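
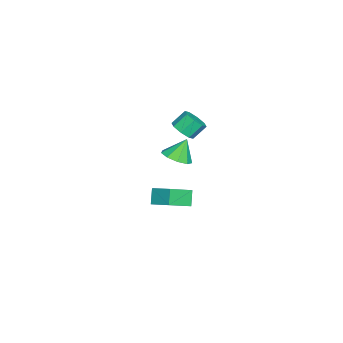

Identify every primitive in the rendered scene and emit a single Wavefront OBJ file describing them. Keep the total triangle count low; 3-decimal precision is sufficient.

v -3.501 0.571 -1.576
v -2.923 1.045 -1.644
v -3.342 1.663 -0.892
v -3.919 1.189 -0.824
v -3.358 1.177 -1.995
v -3.777 1.795 -1.242
v -3.877 0.954 -2.1
v -4.295 1.572 -1.347
v -4.175 0.507 -1.898
v -4.593 1.125 -1.146
v -4.078 0.097 -1.508
v -4.497 0.715 -0.756
v -3.643 -0.035 -1.158
v -4.062 0.583 -0.405
v -3.125 0.188 -1.053
v -3.543 0.806 -0.3
v -2.827 0.635 -1.254
v -3.245 1.253 -0.502
v -3.383 0.283 -3.604
v -2.551 0.525 -3.361
v -3.857 0.737 -2.436
v -2.828 0.99 -3.654
v -3.365 1.124 -3.924
v -3.91 0.865 -4.044
v -4.209 0.333 -3.959
v -4.121 -0.222 -3.707
v -3.688 -0.541 -3.408
v -3.112 -0.474 -3.2
v -2.663 -0.053 -3.181
v 1.745 1.363 -2.349
v 2.764 0.474 -1.676
v 2.305 2.393 -1.836
v 3.324 1.505 -1.163
v 2.316 1.435 -3.117
v 3.335 0.547 -2.444
v 2.876 2.466 -2.604
v 3.895 1.577 -1.931
f 2 1 5
f 2 5 3
f 3 5 6
f 3 6 4
f 5 1 7
f 5 7 6
f 6 7 8
f 6 8 4
f 7 1 9
f 7 9 8
f 8 9 10
f 8 10 4
f 9 1 11
f 9 11 10
f 10 11 12
f 10 12 4
f 11 1 13
f 11 13 12
f 12 13 14
f 12 14 4
f 13 1 15
f 13 15 14
f 14 15 16
f 14 16 4
f 15 1 17
f 15 17 16
f 16 17 18
f 16 18 4
f 17 1 2
f 17 2 18
f 18 2 3
f 18 3 4
f 20 19 22
f 20 22 21
f 22 19 23
f 22 23 21
f 23 19 24
f 23 24 21
f 24 19 25
f 24 25 21
f 25 19 26
f 25 26 21
f 26 19 27
f 26 27 21
f 27 19 28
f 27 28 21
f 28 19 29
f 28 29 21
f 29 19 20
f 29 20 21
f 31 33 30
f 34 31 30
f 30 33 32
f 32 34 30
f 31 37 33
f 35 31 34
f 35 37 31
f 33 37 32
f 36 34 32
f 32 37 36
f 36 35 34
f 37 35 36



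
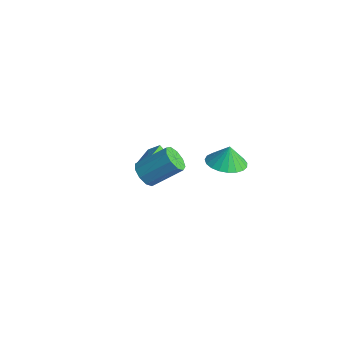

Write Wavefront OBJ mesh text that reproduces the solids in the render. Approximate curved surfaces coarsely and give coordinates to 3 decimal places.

v -1.19 -0.352 -1.238
v -0.516 -0.797 -1.297
v 0.424 0.467 -0.081
v -0.25 0.912 -0.022
v -0.523 -0.41 -1.694
v 0.417 0.854 -0.477
v -0.842 0.004 -1.877
v 0.098 1.268 -0.661
v -1.324 0.252 -1.762
v -0.384 1.515 -0.545
v -1.744 0.217 -1.401
v -0.804 1.48 -0.185
v -1.904 -0.084 -0.964
v -0.964 1.179 0.252
v -1.73 -0.511 -0.656
v -0.79 0.753 0.561
v -1.304 -0.863 -0.62
v -0.364 0.401 0.597
v -0.824 -0.975 -0.873
v 0.116 0.288 0.343
v 2.542 1.829 1.093
v 3.58 1.58 1.171
v 2.518 2.071 2.187
v 3.596 2.014 1.076
v 3.43 2.416 0.983
v 3.11 2.717 0.91
v 2.693 2.864 0.868
v 2.249 2.833 0.865
v 1.856 2.628 0.902
v 1.581 2.284 0.972
v 1.473 1.862 1.062
v 1.55 1.435 1.158
v 1.798 1.075 1.243
v 2.175 0.846 1.302
v 2.615 0.787 1.325
v 3.043 0.908 1.308
v 3.384 1.189 1.253
v -4.172 1.44 -3.654
v -3.592 1.789 -3.077
v -4.944 2.927 -3.779
v -4.363 3.276 -3.202
v -3.437 1.744 -4.578
v -2.856 2.093 -4.001
v -4.208 3.231 -4.703
v -3.628 3.58 -4.126
f 2 1 5
f 2 5 3
f 3 5 6
f 3 6 4
f 5 1 7
f 5 7 6
f 6 7 8
f 6 8 4
f 7 1 9
f 7 9 8
f 8 9 10
f 8 10 4
f 9 1 11
f 9 11 10
f 10 11 12
f 10 12 4
f 11 1 13
f 11 13 12
f 12 13 14
f 12 14 4
f 13 1 15
f 13 15 14
f 14 15 16
f 14 16 4
f 15 1 17
f 15 17 16
f 16 17 18
f 16 18 4
f 17 1 19
f 17 19 18
f 18 19 20
f 18 20 4
f 19 1 2
f 19 2 20
f 20 2 3
f 20 3 4
f 22 21 24
f 22 24 23
f 24 21 25
f 24 25 23
f 25 21 26
f 25 26 23
f 26 21 27
f 26 27 23
f 27 21 28
f 27 28 23
f 28 21 29
f 28 29 23
f 29 21 30
f 29 30 23
f 30 21 31
f 30 31 23
f 31 21 32
f 31 32 23
f 32 21 33
f 32 33 23
f 33 21 34
f 33 34 23
f 34 21 35
f 34 35 23
f 35 21 36
f 35 36 23
f 36 21 37
f 36 37 23
f 37 21 22
f 37 22 23
f 39 41 38
f 42 39 38
f 38 41 40
f 40 42 38
f 39 45 41
f 43 39 42
f 43 45 39
f 41 45 40
f 44 42 40
f 40 45 44
f 44 43 42
f 45 43 44



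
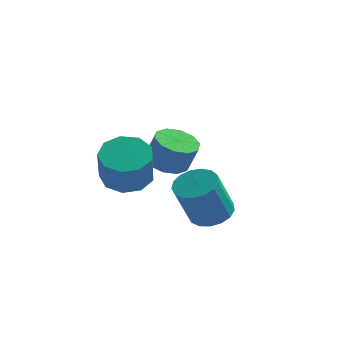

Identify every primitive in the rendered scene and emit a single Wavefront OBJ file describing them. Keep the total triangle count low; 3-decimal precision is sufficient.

v -2.15 -0.359 -1.665
v -1.11 -0.386 -1.801
v -0.929 -1.128 -0.271
v -1.97 -1.101 -0.135
v -1.3 0.228 -1.48
v -1.119 -0.514 0.049
v -1.888 0.568 -1.246
v -1.707 -0.175 0.284
v -2.599 0.474 -1.208
v -2.418 -0.269 0.322
v -3.1 -0.01 -1.383
v -2.919 -0.752 0.146
v -3.157 -0.657 -1.691
v -2.976 -1.399 -0.161
v -2.743 -1.164 -1.986
v -2.562 -1.907 -0.456
v -2.052 -1.294 -2.131
v -1.871 -2.037 -0.601
v -1.407 -0.987 -2.058
v -1.226 -1.73 -0.528
v -1.648 3.451 -2.836
v -1.026 2.774 -3.112
v -0.55 2.692 -1.841
v -1.172 3.369 -1.564
v -0.763 3.301 -3.177
v -0.287 3.22 -1.905
v -0.838 3.886 -3.111
v -0.362 3.805 -1.84
v -1.222 4.305 -2.94
v -0.746 4.223 -1.669
v -1.769 4.397 -2.729
v -1.293 4.316 -1.458
v -2.27 4.128 -2.559
v -1.794 4.046 -1.288
v -2.533 3.6 -2.495
v -2.057 3.519 -1.223
v -2.458 3.015 -2.56
v -1.982 2.934 -1.289
v -2.074 2.597 -2.731
v -1.598 2.515 -1.46
v -1.527 2.504 -2.942
v -1.051 2.423 -1.671
v 0.97 0.337 -3.613
v 1.421 1.053 -3.228
v 0.961 0.339 -1.362
v 0.51 -0.377 -1.747
v 1.004 1.202 -3.273
v 0.544 0.488 -1.408
v 0.579 1.153 -3.397
v 0.12 0.439 -1.531
v 0.243 0.917 -3.57
v -0.216 0.202 -1.704
v 0.075 0.547 -3.753
v -0.385 -0.167 -1.887
v 0.111 0.13 -3.903
v -0.348 -0.584 -2.038
v 0.344 -0.24 -3.988
v -0.116 -0.954 -2.122
v 0.72 -0.477 -3.986
v 0.261 -1.192 -2.12
v 1.153 -0.529 -3.899
v 0.694 -1.243 -2.033
v 1.545 -0.381 -3.746
v 1.086 -1.096 -1.88
v 1.804 -0.07 -3.563
v 1.345 -0.784 -1.697
v 1.873 0.335 -3.391
v 1.414 -0.379 -1.525
v 1.734 0.741 -3.27
v 1.275 0.026 -1.404
f 2 1 5
f 2 5 3
f 3 5 6
f 3 6 4
f 5 1 7
f 5 7 6
f 6 7 8
f 6 8 4
f 7 1 9
f 7 9 8
f 8 9 10
f 8 10 4
f 9 1 11
f 9 11 10
f 10 11 12
f 10 12 4
f 11 1 13
f 11 13 12
f 12 13 14
f 12 14 4
f 13 1 15
f 13 15 14
f 14 15 16
f 14 16 4
f 15 1 17
f 15 17 16
f 16 17 18
f 16 18 4
f 17 1 19
f 17 19 18
f 18 19 20
f 18 20 4
f 19 1 2
f 19 2 20
f 20 2 3
f 20 3 4
f 22 21 25
f 22 25 23
f 23 25 26
f 23 26 24
f 25 21 27
f 25 27 26
f 26 27 28
f 26 28 24
f 27 21 29
f 27 29 28
f 28 29 30
f 28 30 24
f 29 21 31
f 29 31 30
f 30 31 32
f 30 32 24
f 31 21 33
f 31 33 32
f 32 33 34
f 32 34 24
f 33 21 35
f 33 35 34
f 34 35 36
f 34 36 24
f 35 21 37
f 35 37 36
f 36 37 38
f 36 38 24
f 37 21 39
f 37 39 38
f 38 39 40
f 38 40 24
f 39 21 41
f 39 41 40
f 40 41 42
f 40 42 24
f 41 21 22
f 41 22 42
f 42 22 23
f 42 23 24
f 44 43 47
f 44 47 45
f 45 47 48
f 45 48 46
f 47 43 49
f 47 49 48
f 48 49 50
f 48 50 46
f 49 43 51
f 49 51 50
f 50 51 52
f 50 52 46
f 51 43 53
f 51 53 52
f 52 53 54
f 52 54 46
f 53 43 55
f 53 55 54
f 54 55 56
f 54 56 46
f 55 43 57
f 55 57 56
f 56 57 58
f 56 58 46
f 57 43 59
f 57 59 58
f 58 59 60
f 58 60 46
f 59 43 61
f 59 61 60
f 60 61 62
f 60 62 46
f 61 43 63
f 61 63 62
f 62 63 64
f 62 64 46
f 63 43 65
f 63 65 64
f 64 65 66
f 64 66 46
f 65 43 67
f 65 67 66
f 66 67 68
f 66 68 46
f 67 43 69
f 67 69 68
f 68 69 70
f 68 70 46
f 69 43 44
f 69 44 70
f 70 44 45
f 70 45 46



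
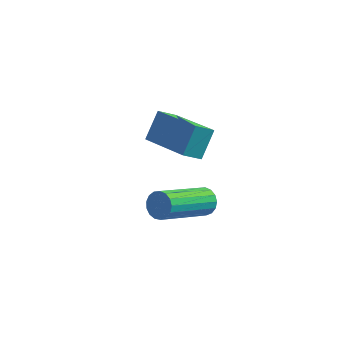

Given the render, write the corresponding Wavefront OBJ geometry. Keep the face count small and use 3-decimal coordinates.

v -0.539 -1.628 1.425
v -0.179 -1.59 1.826
v -0.96 -3.334 2.695
v -1.321 -3.372 2.295
v -0.382 -1.456 1.912
v -1.164 -3.2 2.782
v -0.621 -1.361 1.887
v -1.403 -3.105 2.757
v -0.841 -1.327 1.757
v -1.623 -3.071 2.626
v -0.993 -1.362 1.55
v -1.774 -3.107 2.42
v -1.04 -1.458 1.315
v -1.822 -3.203 2.184
v -0.972 -1.593 1.105
v -1.754 -3.338 1.974
v -0.806 -1.736 0.968
v -1.588 -3.48 1.838
v -0.578 -1.854 0.936
v -1.36 -3.598 1.806
v -0.341 -1.92 1.017
v -1.123 -3.665 1.886
v -0.15 -1.919 1.19
v -0.932 -3.664 2.06
v -0.048 -1.852 1.418
v -0.83 -3.596 2.287
v -0.058 -1.733 1.647
v -0.84 -3.477 2.517
v -3.132 0.998 1.581
v -3.56 0.472 2.024
v -2.998 1.714 2.561
v -3.426 1.187 3.003
v -1.314 -0.047 2.097
v -1.742 -0.574 2.539
v -1.18 0.668 3.076
v -1.608 0.142 3.519
f 2 1 5
f 2 5 3
f 3 5 6
f 3 6 4
f 5 1 7
f 5 7 6
f 6 7 8
f 6 8 4
f 7 1 9
f 7 9 8
f 8 9 10
f 8 10 4
f 9 1 11
f 9 11 10
f 10 11 12
f 10 12 4
f 11 1 13
f 11 13 12
f 12 13 14
f 12 14 4
f 13 1 15
f 13 15 14
f 14 15 16
f 14 16 4
f 15 1 17
f 15 17 16
f 16 17 18
f 16 18 4
f 17 1 19
f 17 19 18
f 18 19 20
f 18 20 4
f 19 1 21
f 19 21 20
f 20 21 22
f 20 22 4
f 21 1 23
f 21 23 22
f 22 23 24
f 22 24 4
f 23 1 25
f 23 25 24
f 24 25 26
f 24 26 4
f 25 1 27
f 25 27 26
f 26 27 28
f 26 28 4
f 27 1 2
f 27 2 28
f 28 2 3
f 28 3 4
f 30 32 29
f 33 30 29
f 29 32 31
f 31 33 29
f 30 36 32
f 34 30 33
f 34 36 30
f 32 36 31
f 35 33 31
f 31 36 35
f 35 34 33
f 36 34 35



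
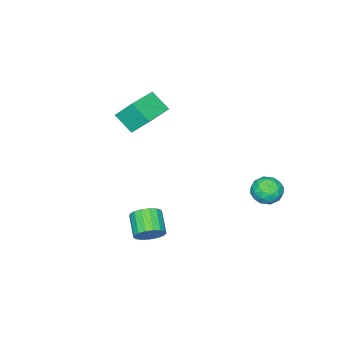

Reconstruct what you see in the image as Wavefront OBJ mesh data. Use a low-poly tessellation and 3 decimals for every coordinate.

v 4.314 0.799 -1.418
v 4.91 0.149 -1.594
v 4.082 -0.83 -0.777
v 3.486 -0.179 -0.602
v 5.057 0.328 -1.23
v 4.229 -0.651 -0.414
v 5.033 0.615 -0.91
v 4.206 -0.364 -0.093
v 4.845 0.944 -0.706
v 4.017 -0.034 0.11
v 4.535 1.241 -0.666
v 3.707 0.262 0.151
v 4.174 1.436 -0.797
v 3.346 0.457 0.019
v 3.846 1.485 -1.071
v 3.018 0.506 -0.255
v 3.624 1.377 -1.425
v 2.796 0.399 -0.608
v 3.561 1.137 -1.777
v 2.733 0.159 -0.96
v 3.67 0.82 -2.047
v 2.842 -0.159 -1.23
v 3.927 0.498 -2.173
v 3.099 -0.481 -1.356
v 4.272 0.244 -2.126
v 3.444 -0.734 -1.309
v 4.627 0.118 -1.917
v 3.799 -0.86 -1.1
v -1.413 -3.788 2.739
v -1.359 -4.95 3.717
v -1.689 -2.761 3.975
v -1.635 -3.923 4.953
v 0.695 -3.497 2.967
v 0.749 -4.659 3.945
v 0.419 -2.47 4.203
v 0.473 -3.632 5.181
v -2.639 4.237 -0.734
v -2.095 3.611 -1.309
v -3.585 2.989 -0.271
v -3.041 2.363 -0.846
v -2.633 2.77 -0.017
v -2.049 3.541 -0.303
v -3.631 3.059 -1.277
v -3.047 3.83 -1.563
v -2.708 2.883 -1.645
v -2.091 2.704 -0.866
v -3.589 3.896 -0.714
v -2.972 3.717 0.065
v -2.284 4.034 -1.062
v -3.396 2.566 -0.518
v -3.157 2.805 -0.031
v -2.837 2.437 -0.369
v -2.257 3.992 -0.471
v -1.937 3.624 -0.809
v -2.253 3.13 -0.049
v -3.743 2.976 -0.771
v -3.423 2.608 -1.109
v -2.843 4.163 -1.211
v -2.523 3.795 -1.549
v -3.427 3.47 -1.531
v -2.324 3.238 -1.597
v -2.88 2.504 -1.325
v -3.228 2.913 -1.579
v -2.884 3.367 -1.747
v -1.962 3.133 -1.14
v -2.518 2.399 -0.867
v -2.278 2.638 -0.38
v -1.935 3.091 -0.548
v -2.322 2.705 -1.337
v -3.162 4.201 -0.713
v -3.718 3.467 -0.44
v -3.745 3.509 -1.032
v -3.402 3.962 -1.2
v -2.8 4.096 -0.255
v -3.356 3.362 0.017
v -2.796 3.233 0.167
v -2.452 3.687 -0.001
v -3.358 3.895 -0.243
f 2 1 5
f 2 5 3
f 3 5 6
f 3 6 4
f 5 1 7
f 5 7 6
f 6 7 8
f 6 8 4
f 7 1 9
f 7 9 8
f 8 9 10
f 8 10 4
f 9 1 11
f 9 11 10
f 10 11 12
f 10 12 4
f 11 1 13
f 11 13 12
f 12 13 14
f 12 14 4
f 13 1 15
f 13 15 14
f 14 15 16
f 14 16 4
f 15 1 17
f 15 17 16
f 16 17 18
f 16 18 4
f 17 1 19
f 17 19 18
f 18 19 20
f 18 20 4
f 19 1 21
f 19 21 20
f 20 21 22
f 20 22 4
f 21 1 23
f 21 23 22
f 22 23 24
f 22 24 4
f 23 1 25
f 23 25 24
f 24 25 26
f 24 26 4
f 25 1 27
f 25 27 26
f 26 27 28
f 26 28 4
f 27 1 2
f 27 2 28
f 28 2 3
f 28 3 4
f 30 32 29
f 33 30 29
f 29 32 31
f 31 33 29
f 30 36 32
f 34 30 33
f 34 36 30
f 32 36 31
f 35 33 31
f 31 36 35
f 35 34 33
f 36 34 35
f 37 74 53
f 74 48 77
f 53 77 42
f 74 77 53
f 37 53 49
f 53 42 54
f 49 54 38
f 53 54 49
f 37 49 58
f 49 38 59
f 58 59 44
f 49 59 58
f 37 58 70
f 58 44 73
f 70 73 47
f 58 73 70
f 37 70 74
f 70 47 78
f 74 78 48
f 70 78 74
f 38 54 65
f 54 42 68
f 65 68 46
f 54 68 65
f 42 77 55
f 77 48 76
f 55 76 41
f 77 76 55
f 48 78 75
f 78 47 71
f 75 71 39
f 78 71 75
f 47 73 72
f 73 44 60
f 72 60 43
f 73 60 72
f 44 59 64
f 59 38 61
f 64 61 45
f 59 61 64
f 40 66 52
f 66 46 67
f 52 67 41
f 66 67 52
f 40 52 50
f 52 41 51
f 50 51 39
f 52 51 50
f 40 50 57
f 50 39 56
f 57 56 43
f 50 56 57
f 40 57 62
f 57 43 63
f 62 63 45
f 57 63 62
f 40 62 66
f 62 45 69
f 66 69 46
f 62 69 66
f 41 67 55
f 67 46 68
f 55 68 42
f 67 68 55
f 39 51 75
f 51 41 76
f 75 76 48
f 51 76 75
f 43 56 72
f 56 39 71
f 72 71 47
f 56 71 72
f 45 63 64
f 63 43 60
f 64 60 44
f 63 60 64
f 46 69 65
f 69 45 61
f 65 61 38
f 69 61 65



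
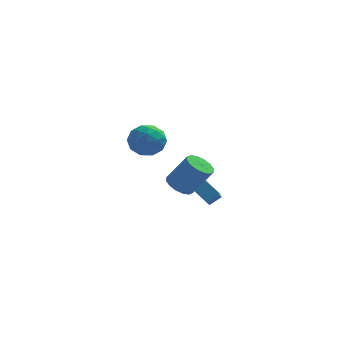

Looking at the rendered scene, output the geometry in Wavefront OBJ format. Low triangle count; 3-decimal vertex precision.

v -2.813 -1.013 2.618
v -2.264 -1.271 3.425
v -3.276 -2.569 2.435
v -2.727 -2.827 3.242
v -3.558 -2.266 3.355
v -3.272 -1.304 3.469
v -2.268 -2.536 2.391
v -1.982 -1.574 2.505
v -1.927 -2.213 3.285
v -2.725 -2.046 3.881
v -2.815 -1.794 1.979
v -3.613 -1.627 2.575
v -2.498 -1.006 3.038
v -3.042 -2.834 2.822
v -3.531 -2.504 2.889
v -3.208 -2.656 3.363
v -3.09 -1.025 3.064
v -2.768 -1.177 3.538
v -3.528 -1.761 3.497
v -2.772 -2.663 2.322
v -2.45 -2.815 2.796
v -2.332 -1.184 2.497
v -2.009 -1.336 2.971
v -2.012 -2.079 2.363
v -1.977 -1.711 3.429
v -2.249 -2.625 3.322
v -1.979 -2.454 2.822
v -1.811 -1.889 2.888
v -2.446 -1.613 3.78
v -2.718 -2.527 3.672
v -3.207 -2.197 3.739
v -3.038 -1.632 3.806
v -2.248 -2.166 3.697
v -2.822 -1.313 2.188
v -3.094 -2.227 2.08
v -2.502 -2.208 2.054
v -2.333 -1.643 2.121
v -3.291 -1.215 2.538
v -3.563 -2.129 2.431
v -3.729 -1.951 2.972
v -3.561 -1.386 3.038
v -3.292 -1.674 2.163
v -1.203 -1.402 -0.456
v -0.745 -1.96 -0.803
v 0.26 -2.075 0.71
v -0.197 -1.518 1.056
v -0.564 -1.599 -0.896
v 0.442 -1.714 0.617
v -0.554 -1.186 -0.871
v 0.452 -1.301 0.642
v -0.718 -0.831 -0.735
v 0.288 -0.946 0.778
v -1.012 -0.629 -0.525
v -0.006 -0.744 0.988
v -1.357 -0.634 -0.296
v -0.351 -0.749 1.217
v -1.66 -0.845 -0.11
v -0.655 -0.96 1.403
v -1.842 -1.206 -0.017
v -0.836 -1.321 1.496
v -1.852 -1.619 -0.042
v -0.846 -1.734 1.471
v -1.688 -1.974 -0.178
v -0.682 -2.089 1.335
v -1.394 -2.176 -0.388
v -0.388 -2.291 1.125
v -1.049 -2.171 -0.617
v -0.043 -2.286 0.896
v -0.561 3.075 -3.065
v 0.064 3.367 -2.64
v -0.456 3.891 -3.781
v 0.169 4.183 -3.355
v 0.251 2.357 -3.765
v 0.876 2.649 -3.339
v 0.356 3.173 -4.48
v 0.981 3.465 -4.055
f 1 38 17
f 38 12 41
f 17 41 6
f 38 41 17
f 1 17 13
f 17 6 18
f 13 18 2
f 17 18 13
f 1 13 22
f 13 2 23
f 22 23 8
f 13 23 22
f 1 22 34
f 22 8 37
f 34 37 11
f 22 37 34
f 1 34 38
f 34 11 42
f 38 42 12
f 34 42 38
f 2 18 29
f 18 6 32
f 29 32 10
f 18 32 29
f 6 41 19
f 41 12 40
f 19 40 5
f 41 40 19
f 12 42 39
f 42 11 35
f 39 35 3
f 42 35 39
f 11 37 36
f 37 8 24
f 36 24 7
f 37 24 36
f 8 23 28
f 23 2 25
f 28 25 9
f 23 25 28
f 4 30 16
f 30 10 31
f 16 31 5
f 30 31 16
f 4 16 14
f 16 5 15
f 14 15 3
f 16 15 14
f 4 14 21
f 14 3 20
f 21 20 7
f 14 20 21
f 4 21 26
f 21 7 27
f 26 27 9
f 21 27 26
f 4 26 30
f 26 9 33
f 30 33 10
f 26 33 30
f 5 31 19
f 31 10 32
f 19 32 6
f 31 32 19
f 3 15 39
f 15 5 40
f 39 40 12
f 15 40 39
f 7 20 36
f 20 3 35
f 36 35 11
f 20 35 36
f 9 27 28
f 27 7 24
f 28 24 8
f 27 24 28
f 10 33 29
f 33 9 25
f 29 25 2
f 33 25 29
f 44 43 47
f 44 47 45
f 45 47 48
f 45 48 46
f 47 43 49
f 47 49 48
f 48 49 50
f 48 50 46
f 49 43 51
f 49 51 50
f 50 51 52
f 50 52 46
f 51 43 53
f 51 53 52
f 52 53 54
f 52 54 46
f 53 43 55
f 53 55 54
f 54 55 56
f 54 56 46
f 55 43 57
f 55 57 56
f 56 57 58
f 56 58 46
f 57 43 59
f 57 59 58
f 58 59 60
f 58 60 46
f 59 43 61
f 59 61 60
f 60 61 62
f 60 62 46
f 61 43 63
f 61 63 62
f 62 63 64
f 62 64 46
f 63 43 65
f 63 65 64
f 64 65 66
f 64 66 46
f 65 43 67
f 65 67 66
f 66 67 68
f 66 68 46
f 67 43 44
f 67 44 68
f 68 44 45
f 68 45 46
f 70 72 69
f 73 70 69
f 69 72 71
f 71 73 69
f 70 76 72
f 74 70 73
f 74 76 70
f 72 76 71
f 75 73 71
f 71 76 75
f 75 74 73
f 76 74 75



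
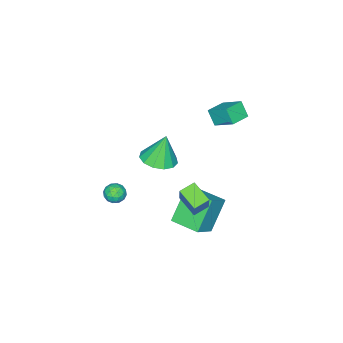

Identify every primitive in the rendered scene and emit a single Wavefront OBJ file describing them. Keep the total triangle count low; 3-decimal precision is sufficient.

v 2.623 2.682 1.409
v 3.538 3.375 3.083
v 2.866 3.772 0.825
v 3.781 4.465 2.499
v 3.399 2.355 1.121
v 4.314 3.048 2.795
v 3.642 3.445 0.537
v 4.557 4.138 2.211
v 2.235 1.835 -1.92
v 1.011 1.814 -0.276
v 2.207 3.485 -1.92
v 0.982 3.464 -0.276
v 3.438 1.856 -1.024
v 2.213 1.835 0.62
v 3.409 3.506 -1.024
v 2.185 3.485 0.62
v -2.073 -3.177 -2.796
v -1.335 -3.937 -2.537
v -2.467 -2.943 -0.984
v -1.036 -3.4 -2.542
v -1.067 -2.793 -2.627
v -1.417 -2.307 -2.766
v -1.975 -2.098 -2.915
v -2.564 -2.232 -3.026
v -2.997 -2.666 -3.064
v -3.137 -3.262 -3.017
v -2.939 -3.831 -2.9
v -2.465 -4.193 -2.75
v -1.868 -4.233 -2.615
v 0.849 -3.352 -3.538
v 1.096 -2.971 -3.042
v 1.804 -3.869 -3.618
v 2.051 -3.488 -3.122
v 1.577 -3.947 -2.989
v 0.987 -3.627 -2.94
v 1.913 -3.213 -3.72
v 1.323 -2.893 -3.671
v 1.754 -2.885 -3.154
v 1.546 -3.339 -2.703
v 1.354 -3.501 -3.957
v 1.146 -3.955 -3.506
v 0.889 -3.116 -3.283
v 2.011 -3.724 -3.377
v 1.732 -3.993 -3.299
v 1.878 -3.77 -3.007
v 0.824 -3.502 -3.223
v 0.97 -3.278 -2.931
v 1.252 -3.851 -2.901
v 1.93 -3.562 -3.729
v 2.076 -3.338 -3.437
v 1.022 -3.07 -3.653
v 1.168 -2.847 -3.361
v 1.648 -2.989 -3.759
v 1.421 -2.842 -3.057
v 1.982 -3.146 -3.104
v 1.901 -2.984 -3.456
v 1.554 -2.796 -3.427
v 1.299 -3.108 -2.792
v 1.86 -3.412 -2.839
v 1.581 -3.682 -2.761
v 1.234 -3.494 -2.732
v 1.686 -3.058 -2.858
v 1.04 -3.428 -3.821
v 1.601 -3.732 -3.868
v 1.666 -3.346 -3.928
v 1.319 -3.158 -3.899
v 0.918 -3.694 -3.556
v 1.479 -3.998 -3.603
v 1.346 -4.044 -3.233
v 0.999 -3.856 -3.204
v 1.214 -3.782 -3.802
v -2.3 1.339 3.002
v -2.438 0.791 3.851
v -2.241 2.535 3.782
v -2.378 1.988 4.632
v -1.142 1.212 3.108
v -1.279 0.665 3.958
v -1.082 2.409 3.889
v -1.22 1.861 4.738
f 2 4 1
f 5 2 1
f 1 4 3
f 3 5 1
f 2 8 4
f 6 2 5
f 6 8 2
f 4 8 3
f 7 5 3
f 3 8 7
f 7 6 5
f 8 6 7
f 10 12 9
f 13 10 9
f 9 12 11
f 11 13 9
f 10 16 12
f 14 10 13
f 14 16 10
f 12 16 11
f 15 13 11
f 11 16 15
f 15 14 13
f 16 14 15
f 18 17 20
f 18 20 19
f 20 17 21
f 20 21 19
f 21 17 22
f 21 22 19
f 22 17 23
f 22 23 19
f 23 17 24
f 23 24 19
f 24 17 25
f 24 25 19
f 25 17 26
f 25 26 19
f 26 17 27
f 26 27 19
f 27 17 28
f 27 28 19
f 28 17 29
f 28 29 19
f 29 17 18
f 29 18 19
f 30 67 46
f 67 41 70
f 46 70 35
f 67 70 46
f 30 46 42
f 46 35 47
f 42 47 31
f 46 47 42
f 30 42 51
f 42 31 52
f 51 52 37
f 42 52 51
f 30 51 63
f 51 37 66
f 63 66 40
f 51 66 63
f 30 63 67
f 63 40 71
f 67 71 41
f 63 71 67
f 31 47 58
f 47 35 61
f 58 61 39
f 47 61 58
f 35 70 48
f 70 41 69
f 48 69 34
f 70 69 48
f 41 71 68
f 71 40 64
f 68 64 32
f 71 64 68
f 40 66 65
f 66 37 53
f 65 53 36
f 66 53 65
f 37 52 57
f 52 31 54
f 57 54 38
f 52 54 57
f 33 59 45
f 59 39 60
f 45 60 34
f 59 60 45
f 33 45 43
f 45 34 44
f 43 44 32
f 45 44 43
f 33 43 50
f 43 32 49
f 50 49 36
f 43 49 50
f 33 50 55
f 50 36 56
f 55 56 38
f 50 56 55
f 33 55 59
f 55 38 62
f 59 62 39
f 55 62 59
f 34 60 48
f 60 39 61
f 48 61 35
f 60 61 48
f 32 44 68
f 44 34 69
f 68 69 41
f 44 69 68
f 36 49 65
f 49 32 64
f 65 64 40
f 49 64 65
f 38 56 57
f 56 36 53
f 57 53 37
f 56 53 57
f 39 62 58
f 62 38 54
f 58 54 31
f 62 54 58
f 73 75 72
f 76 73 72
f 72 75 74
f 74 76 72
f 73 79 75
f 77 73 76
f 77 79 73
f 75 79 74
f 78 76 74
f 74 79 78
f 78 77 76
f 79 77 78



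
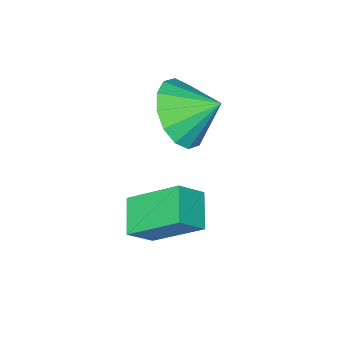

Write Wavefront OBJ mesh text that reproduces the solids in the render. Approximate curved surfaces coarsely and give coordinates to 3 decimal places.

v -1.36 1.438 1.769
v -0.909 1.106 2.573
v -1.92 2.182 2.391
v -0.61 1.477 2.399
v -0.512 1.837 2.056
v -0.641 2.091 1.636
v -0.963 2.17 1.252
v -1.391 2.053 1.006
v -1.811 1.771 0.965
v -2.11 1.4 1.139
v -2.208 1.039 1.482
v -2.078 0.785 1.902
v -1.756 0.706 2.286
v -1.328 0.824 2.532
v 0.415 2.587 0.406
v -0.215 3.637 1.373
v 0.957 3.275 0.012
v 0.327 4.325 0.979
v 1.013 2.435 0.961
v 0.383 3.485 1.928
v 1.555 3.123 0.567
v 0.925 4.173 1.534
f 2 1 4
f 2 4 3
f 4 1 5
f 4 5 3
f 5 1 6
f 5 6 3
f 6 1 7
f 6 7 3
f 7 1 8
f 7 8 3
f 8 1 9
f 8 9 3
f 9 1 10
f 9 10 3
f 10 1 11
f 10 11 3
f 11 1 12
f 11 12 3
f 12 1 13
f 12 13 3
f 13 1 14
f 13 14 3
f 14 1 2
f 14 2 3
f 16 18 15
f 19 16 15
f 15 18 17
f 17 19 15
f 16 22 18
f 20 16 19
f 20 22 16
f 18 22 17
f 21 19 17
f 17 22 21
f 21 20 19
f 22 20 21



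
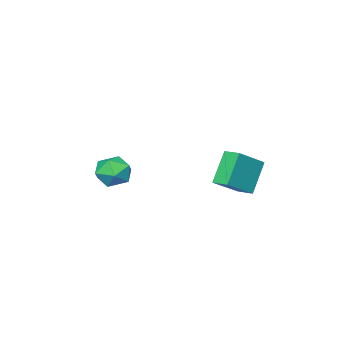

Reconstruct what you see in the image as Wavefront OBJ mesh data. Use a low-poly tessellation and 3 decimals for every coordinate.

v -1.021 -3.319 -1.163
v -0.374 -2.75 -0.49
v 0.354 -4.33 -1.63
v 1.001 -3.761 -0.957
v 0.225 -4.414 -0.547
v -0.625 -3.789 -0.259
v 0.605 -3.291 -1.861
v -0.245 -2.666 -1.573
v 0.63 -2.732 -0.922
v 0.396 -3.426 -0.109
v -0.416 -3.654 -2.011
v -0.65 -4.348 -1.198
v -3.446 2.582 0.583
v -1.772 2.508 1.674
v -3.494 3.531 0.722
v -1.82 3.456 1.813
v -2.34 2.884 -1.093
v -0.666 2.809 -0.002
v -2.388 3.832 -0.954
v -0.714 3.758 0.137
f 1 12 6
f 1 6 2
f 1 2 8
f 1 8 11
f 1 11 12
f 2 6 10
f 6 12 5
f 12 11 3
f 11 8 7
f 8 2 9
f 4 10 5
f 4 5 3
f 4 3 7
f 4 7 9
f 4 9 10
f 5 10 6
f 3 5 12
f 7 3 11
f 9 7 8
f 10 9 2
f 14 16 13
f 17 14 13
f 13 16 15
f 15 17 13
f 14 20 16
f 18 14 17
f 18 20 14
f 16 20 15
f 19 17 15
f 15 20 19
f 19 18 17
f 20 18 19



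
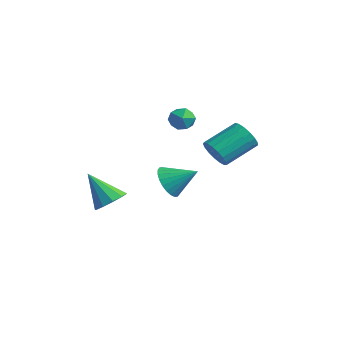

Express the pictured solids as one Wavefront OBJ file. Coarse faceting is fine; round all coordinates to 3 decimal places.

v 2.951 -2.254 0.06
v 3.273 -1.829 -0.809
v 4.069 -1.306 0.94
v 2.981 -1.58 -0.705
v 2.683 -1.434 -0.484
v 2.427 -1.413 -0.181
v 2.25 -1.52 0.16
v 2.18 -1.739 0.485
v 2.227 -2.036 0.745
v 2.385 -2.366 0.901
v 2.628 -2.68 0.929
v 2.921 -2.928 0.825
v 3.218 -3.074 0.605
v 3.475 -3.096 0.301
v 3.652 -2.989 -0.039
v 3.722 -2.77 -0.364
v 3.675 -2.473 -0.624
v 3.517 -2.142 -0.781
v 1.442 2.119 0.066
v 1.78 2.479 -0.745
v 2.096 4.361 0.222
v 1.758 4.001 1.034
v 1.334 2.564 -0.766
v 1.65 4.447 0.202
v 0.912 2.548 -0.596
v 1.229 4.43 0.372
v 0.612 2.433 -0.274
v 0.929 4.315 0.693
v 0.502 2.246 0.126
v 0.819 4.129 1.093
v 0.607 2.03 0.512
v 0.924 3.913 1.479
v 0.904 1.834 0.796
v 1.22 3.717 1.763
v 1.323 1.704 0.913
v 1.64 3.586 1.88
v 1.77 1.668 0.836
v 2.086 3.551 1.803
v 2.142 1.736 0.582
v 2.458 3.619 1.55
v 2.353 1.891 0.211
v 2.669 3.774 1.178
v 2.355 2.099 -0.194
v 2.672 3.981 0.774
v 2.149 2.311 -0.539
v 2.465 4.193 0.429
v -2.637 2.98 1.634
v -2.039 3.559 1.406
v -1.921 1.981 0.974
v -1.323 2.56 0.746
v -1.406 2.327 1.572
v -1.848 2.944 1.98
v -2.112 2.596 0.4
v -2.554 3.213 0.808
v -1.715 3.321 0.644
v -1.278 3.155 1.368
v -2.682 2.385 1.012
v -2.245 2.219 1.736
v -0.473 -3.239 -2.428
v 0.276 -3.085 -1.799
v -1.787 -3.701 -0.752
v -0.015 -2.553 -1.88
v -0.48 -2.283 -2.171
v -0.943 -2.378 -2.56
v -1.226 -2.801 -2.898
v -1.221 -3.392 -3.058
v -0.931 -3.924 -2.976
v -0.465 -4.195 -2.686
v -0.002 -4.1 -2.297
v 0.281 -3.676 -1.958
f 2 1 4
f 2 4 3
f 4 1 5
f 4 5 3
f 5 1 6
f 5 6 3
f 6 1 7
f 6 7 3
f 7 1 8
f 7 8 3
f 8 1 9
f 8 9 3
f 9 1 10
f 9 10 3
f 10 1 11
f 10 11 3
f 11 1 12
f 11 12 3
f 12 1 13
f 12 13 3
f 13 1 14
f 13 14 3
f 14 1 15
f 14 15 3
f 15 1 16
f 15 16 3
f 16 1 17
f 16 17 3
f 17 1 18
f 17 18 3
f 18 1 2
f 18 2 3
f 20 19 23
f 20 23 21
f 21 23 24
f 21 24 22
f 23 19 25
f 23 25 24
f 24 25 26
f 24 26 22
f 25 19 27
f 25 27 26
f 26 27 28
f 26 28 22
f 27 19 29
f 27 29 28
f 28 29 30
f 28 30 22
f 29 19 31
f 29 31 30
f 30 31 32
f 30 32 22
f 31 19 33
f 31 33 32
f 32 33 34
f 32 34 22
f 33 19 35
f 33 35 34
f 34 35 36
f 34 36 22
f 35 19 37
f 35 37 36
f 36 37 38
f 36 38 22
f 37 19 39
f 37 39 38
f 38 39 40
f 38 40 22
f 39 19 41
f 39 41 40
f 40 41 42
f 40 42 22
f 41 19 43
f 41 43 42
f 42 43 44
f 42 44 22
f 43 19 45
f 43 45 44
f 44 45 46
f 44 46 22
f 45 19 20
f 45 20 46
f 46 20 21
f 46 21 22
f 47 58 52
f 47 52 48
f 47 48 54
f 47 54 57
f 47 57 58
f 48 52 56
f 52 58 51
f 58 57 49
f 57 54 53
f 54 48 55
f 50 56 51
f 50 51 49
f 50 49 53
f 50 53 55
f 50 55 56
f 51 56 52
f 49 51 58
f 53 49 57
f 55 53 54
f 56 55 48
f 60 59 62
f 60 62 61
f 62 59 63
f 62 63 61
f 63 59 64
f 63 64 61
f 64 59 65
f 64 65 61
f 65 59 66
f 65 66 61
f 66 59 67
f 66 67 61
f 67 59 68
f 67 68 61
f 68 59 69
f 68 69 61
f 69 59 70
f 69 70 61
f 70 59 60
f 70 60 61



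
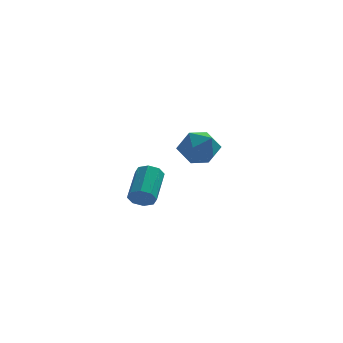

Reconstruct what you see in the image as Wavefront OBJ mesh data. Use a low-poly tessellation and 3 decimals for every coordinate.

v 2.72 3.501 0.252
v 3.465 3 -0.589
v 1.175 2.52 -0.531
v 1.92 2.019 -1.372
v 2.018 1.692 -0.19
v 2.973 2.298 0.294
v 1.667 3.222 -1.414
v 2.622 3.828 -0.93
v 2.814 2.827 -1.619
v 3.031 1.881 -0.862
v 1.609 3.639 -0.258
v 1.826 2.693 0.499
v -0.33 -4.072 -1.384
v 0.129 -4.407 -0.941
v 0.449 -2.662 0.046
v -0.01 -2.328 -0.396
v 0.379 -4.2 -1.387
v 0.698 -2.456 -0.399
v 0.214 -3.919 -1.831
v 0.533 -2.174 -0.843
v -0.27 -3.727 -2.013
v 0.049 -1.982 -1.025
v -0.789 -3.738 -1.826
v -0.469 -1.993 -0.839
v -1.038 -3.944 -1.381
v -0.719 -2.2 -0.393
v -0.873 -4.226 -0.937
v -0.554 -2.481 0.051
v -0.389 -4.418 -0.755
v -0.07 -2.673 0.233
f 1 12 6
f 1 6 2
f 1 2 8
f 1 8 11
f 1 11 12
f 2 6 10
f 6 12 5
f 12 11 3
f 11 8 7
f 8 2 9
f 4 10 5
f 4 5 3
f 4 3 7
f 4 7 9
f 4 9 10
f 5 10 6
f 3 5 12
f 7 3 11
f 9 7 8
f 10 9 2
f 14 13 17
f 14 17 15
f 15 17 18
f 15 18 16
f 17 13 19
f 17 19 18
f 18 19 20
f 18 20 16
f 19 13 21
f 19 21 20
f 20 21 22
f 20 22 16
f 21 13 23
f 21 23 22
f 22 23 24
f 22 24 16
f 23 13 25
f 23 25 24
f 24 25 26
f 24 26 16
f 25 13 27
f 25 27 26
f 26 27 28
f 26 28 16
f 27 13 29
f 27 29 28
f 28 29 30
f 28 30 16
f 29 13 14
f 29 14 30
f 30 14 15
f 30 15 16



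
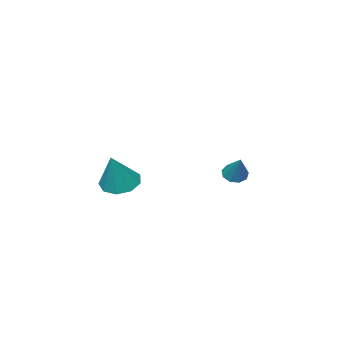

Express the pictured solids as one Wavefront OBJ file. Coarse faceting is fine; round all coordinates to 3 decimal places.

v 2.918 2.112 -1.439
v 3.498 1.469 -1.593
v 3.742 2.468 0.179
v 3.705 1.99 -1.813
v 3.544 2.568 -1.858
v 3.09 2.933 -1.707
v 2.555 2.914 -1.43
v 2.191 2.52 -1.158
v 2.166 1.935 -1.018
v 2.494 1.433 -1.074
v 3.02 1.249 -1.301
v -2.589 3.279 -2.183
v -2.057 3.081 -2.303
v -2.011 4.121 -1.017
v -2.127 3.413 -2.508
v -2.413 3.683 -2.561
v -2.781 3.764 -2.437
v -3.059 3.618 -2.195
v -3.117 3.314 -1.947
v -2.928 2.994 -1.81
v -2.58 2.807 -1.847
v -2.236 2.841 -2.042
f 2 1 4
f 2 4 3
f 4 1 5
f 4 5 3
f 5 1 6
f 5 6 3
f 6 1 7
f 6 7 3
f 7 1 8
f 7 8 3
f 8 1 9
f 8 9 3
f 9 1 10
f 9 10 3
f 10 1 11
f 10 11 3
f 11 1 2
f 11 2 3
f 13 12 15
f 13 15 14
f 15 12 16
f 15 16 14
f 16 12 17
f 16 17 14
f 17 12 18
f 17 18 14
f 18 12 19
f 18 19 14
f 19 12 20
f 19 20 14
f 20 12 21
f 20 21 14
f 21 12 22
f 21 22 14
f 22 12 13
f 22 13 14



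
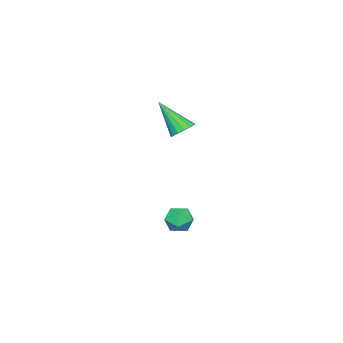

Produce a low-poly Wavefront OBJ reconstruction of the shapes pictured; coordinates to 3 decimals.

v -0.828 -2.657 1.293
v -0.41 -2.3 1.557
v -0.712 -3.843 2.707
v -0.687 -2.196 1.667
v -1.002 -2.216 1.677
v -1.27 -2.354 1.583
v -1.42 -2.572 1.412
v -1.411 -2.814 1.209
v -1.246 -3.013 1.028
v -0.969 -3.117 0.918
v -0.654 -3.098 0.909
v -0.385 -2.96 1.002
v -0.236 -2.741 1.173
v -0.245 -2.5 1.377
v -0.355 -2.091 -4.222
v 0.219 -2.167 -3.785
v -0.939 -2.893 -3.595
v -0.365 -2.969 -3.158
v -0.749 -2.353 -3.148
v -0.388 -1.858 -3.536
v -0.332 -3.202 -3.844
v 0.029 -2.707 -4.232
v 0.233 -2.854 -3.551
v -0.025 -2.329 -3.121
v -0.695 -2.731 -4.259
v -0.953 -2.206 -3.829
f 2 1 4
f 2 4 3
f 4 1 5
f 4 5 3
f 5 1 6
f 5 6 3
f 6 1 7
f 6 7 3
f 7 1 8
f 7 8 3
f 8 1 9
f 8 9 3
f 9 1 10
f 9 10 3
f 10 1 11
f 10 11 3
f 11 1 12
f 11 12 3
f 12 1 13
f 12 13 3
f 13 1 14
f 13 14 3
f 14 1 2
f 14 2 3
f 15 26 20
f 15 20 16
f 15 16 22
f 15 22 25
f 15 25 26
f 16 20 24
f 20 26 19
f 26 25 17
f 25 22 21
f 22 16 23
f 18 24 19
f 18 19 17
f 18 17 21
f 18 21 23
f 18 23 24
f 19 24 20
f 17 19 26
f 21 17 25
f 23 21 22
f 24 23 16



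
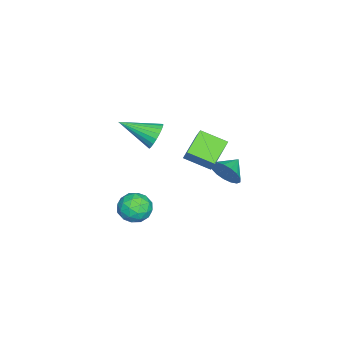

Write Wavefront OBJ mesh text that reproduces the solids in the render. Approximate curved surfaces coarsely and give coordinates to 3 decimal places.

v -2 3.588 -1.569
v -1.59 3.95 -0.906
v -2.92 3.972 -1.211
v -1.582 4.241 -1.197
v -1.67 4.382 -1.573
v -1.833 4.342 -1.949
v -2.035 4.128 -2.237
v -2.228 3.791 -2.373
v -2.369 3.408 -2.325
v -2.426 3.066 -2.103
v -2.385 2.843 -1.76
v -2.256 2.791 -1.372
v -2.068 2.921 -1.03
v -1.864 3.205 -0.812
v -1.692 3.576 -0.767
v 1.219 1.237 2.801
v 1.509 0.987 2.179
v 1.421 -0.417 3.559
v 1.754 1.085 2.328
v 1.907 1.21 2.559
v 1.942 1.339 2.832
v 1.851 1.45 3.099
v 1.651 1.525 3.315
v 1.377 1.549 3.442
v 1.075 1.52 3.458
v 0.798 1.442 3.361
v 0.594 1.328 3.167
v 0.498 1.199 2.91
v 0.527 1.076 2.634
v 0.676 0.981 2.387
v 0.918 0.93 2.211
v 1.213 0.932 2.138
v 3.3 1.399 -0.721
v 4.141 1.402 -0.734
v 3.319 0.618 0.394
v 4.16 0.621 0.381
v 3.74 1.326 0.565
v 3.728 1.809 -0.124
v 3.732 0.211 -0.216
v 3.72 0.694 -0.905
v 4.408 0.667 -0.421
v 4.413 1.357 0.061
v 3.047 0.663 -0.401
v 3.052 1.353 0.081
v 3.719 1.469 -0.825
v 3.741 0.551 0.485
v 3.494 0.966 0.593
v 3.989 0.967 0.586
v 3.476 1.708 -0.467
v 3.971 1.71 -0.474
v 3.735 1.665 0.289
v 3.489 0.31 0.134
v 3.984 0.312 0.127
v 3.471 1.053 -0.926
v 3.966 1.054 -0.933
v 3.725 0.355 -0.629
v 4.37 1.039 -0.649
v 4.381 0.58 0.006
v 4.129 0.339 -0.345
v 4.123 0.623 -0.75
v 4.373 1.444 -0.366
v 4.384 0.985 0.29
v 4.137 1.4 0.398
v 4.13 1.683 -0.007
v 4.53 1.012 -0.182
v 3.076 1.035 -0.63
v 3.087 0.576 0.026
v 3.33 0.337 -0.333
v 3.323 0.62 -0.738
v 3.079 1.44 -0.346
v 3.09 0.981 0.309
v 3.337 1.397 0.41
v 3.331 1.681 0.005
v 2.93 1.008 -0.158
v 2.103 2.719 2.292
v 0.806 2.951 2.873
v 2.098 3.97 1.783
v 0.801 4.201 2.364
v 2.459 2.999 2.976
v 1.162 3.23 3.557
v 2.454 4.249 2.467
v 1.157 4.481 3.048
f 2 1 4
f 2 4 3
f 4 1 5
f 4 5 3
f 5 1 6
f 5 6 3
f 6 1 7
f 6 7 3
f 7 1 8
f 7 8 3
f 8 1 9
f 8 9 3
f 9 1 10
f 9 10 3
f 10 1 11
f 10 11 3
f 11 1 12
f 11 12 3
f 12 1 13
f 12 13 3
f 13 1 14
f 13 14 3
f 14 1 15
f 14 15 3
f 15 1 2
f 15 2 3
f 17 16 19
f 17 19 18
f 19 16 20
f 19 20 18
f 20 16 21
f 20 21 18
f 21 16 22
f 21 22 18
f 22 16 23
f 22 23 18
f 23 16 24
f 23 24 18
f 24 16 25
f 24 25 18
f 25 16 26
f 25 26 18
f 26 16 27
f 26 27 18
f 27 16 28
f 27 28 18
f 28 16 29
f 28 29 18
f 29 16 30
f 29 30 18
f 30 16 31
f 30 31 18
f 31 16 32
f 31 32 18
f 32 16 17
f 32 17 18
f 33 70 49
f 70 44 73
f 49 73 38
f 70 73 49
f 33 49 45
f 49 38 50
f 45 50 34
f 49 50 45
f 33 45 54
f 45 34 55
f 54 55 40
f 45 55 54
f 33 54 66
f 54 40 69
f 66 69 43
f 54 69 66
f 33 66 70
f 66 43 74
f 70 74 44
f 66 74 70
f 34 50 61
f 50 38 64
f 61 64 42
f 50 64 61
f 38 73 51
f 73 44 72
f 51 72 37
f 73 72 51
f 44 74 71
f 74 43 67
f 71 67 35
f 74 67 71
f 43 69 68
f 69 40 56
f 68 56 39
f 69 56 68
f 40 55 60
f 55 34 57
f 60 57 41
f 55 57 60
f 36 62 48
f 62 42 63
f 48 63 37
f 62 63 48
f 36 48 46
f 48 37 47
f 46 47 35
f 48 47 46
f 36 46 53
f 46 35 52
f 53 52 39
f 46 52 53
f 36 53 58
f 53 39 59
f 58 59 41
f 53 59 58
f 36 58 62
f 58 41 65
f 62 65 42
f 58 65 62
f 37 63 51
f 63 42 64
f 51 64 38
f 63 64 51
f 35 47 71
f 47 37 72
f 71 72 44
f 47 72 71
f 39 52 68
f 52 35 67
f 68 67 43
f 52 67 68
f 41 59 60
f 59 39 56
f 60 56 40
f 59 56 60
f 42 65 61
f 65 41 57
f 61 57 34
f 65 57 61
f 76 78 75
f 79 76 75
f 75 78 77
f 77 79 75
f 76 82 78
f 80 76 79
f 80 82 76
f 78 82 77
f 81 79 77
f 77 82 81
f 81 80 79
f 82 80 81



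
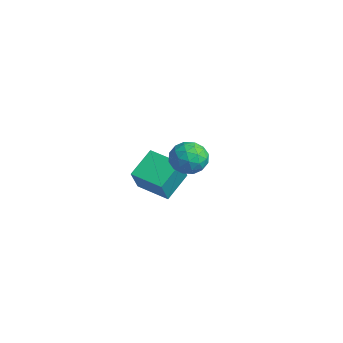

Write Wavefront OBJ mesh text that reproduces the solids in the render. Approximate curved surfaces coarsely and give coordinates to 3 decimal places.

v -3.952 -2.916 -2.43
v -4.543 -1.414 -1.41
v -4.726 -2.092 -4.092
v -5.317 -0.59 -3.072
v -2.283 -2.03 -2.768
v -2.874 -0.528 -1.748
v -3.057 -1.206 -4.43
v -3.648 0.296 -3.41
v 2.711 -2.612 1.54
v 3.15 -3.029 2.387
v 1.19 -3.051 2.113
v 1.629 -3.468 2.96
v 1.636 -2.436 2.824
v 2.576 -2.164 2.47
v 1.764 -3.916 2.03
v 2.704 -3.644 1.676
v 2.565 -3.834 2.689
v 2.486 -2.92 3.181
v 1.854 -3.16 1.319
v 1.775 -2.246 1.811
v 3.064 -2.782 1.913
v 1.276 -3.298 2.587
v 1.28 -2.692 2.507
v 1.538 -2.937 3.005
v 2.727 -2.274 1.962
v 2.985 -2.519 2.46
v 2.095 -2.17 2.717
v 1.355 -3.561 2.04
v 1.613 -3.806 2.538
v 2.802 -3.143 1.495
v 3.06 -3.388 1.993
v 2.245 -3.91 1.783
v 2.978 -3.5 2.589
v 2.084 -3.758 2.926
v 2.163 -4.022 2.379
v 2.716 -3.862 2.171
v 2.932 -2.963 2.877
v 2.038 -3.221 3.214
v 2.042 -2.614 3.135
v 2.594 -2.455 2.926
v 2.588 -3.436 3.055
v 2.302 -2.859 1.286
v 1.408 -3.117 1.623
v 1.746 -3.625 1.574
v 2.298 -3.466 1.365
v 2.256 -2.322 1.574
v 1.362 -2.58 1.911
v 1.624 -2.218 2.329
v 2.177 -2.058 2.121
v 1.752 -2.644 1.445
f 2 4 1
f 5 2 1
f 1 4 3
f 3 5 1
f 2 8 4
f 6 2 5
f 6 8 2
f 4 8 3
f 7 5 3
f 3 8 7
f 7 6 5
f 8 6 7
f 9 46 25
f 46 20 49
f 25 49 14
f 46 49 25
f 9 25 21
f 25 14 26
f 21 26 10
f 25 26 21
f 9 21 30
f 21 10 31
f 30 31 16
f 21 31 30
f 9 30 42
f 30 16 45
f 42 45 19
f 30 45 42
f 9 42 46
f 42 19 50
f 46 50 20
f 42 50 46
f 10 26 37
f 26 14 40
f 37 40 18
f 26 40 37
f 14 49 27
f 49 20 48
f 27 48 13
f 49 48 27
f 20 50 47
f 50 19 43
f 47 43 11
f 50 43 47
f 19 45 44
f 45 16 32
f 44 32 15
f 45 32 44
f 16 31 36
f 31 10 33
f 36 33 17
f 31 33 36
f 12 38 24
f 38 18 39
f 24 39 13
f 38 39 24
f 12 24 22
f 24 13 23
f 22 23 11
f 24 23 22
f 12 22 29
f 22 11 28
f 29 28 15
f 22 28 29
f 12 29 34
f 29 15 35
f 34 35 17
f 29 35 34
f 12 34 38
f 34 17 41
f 38 41 18
f 34 41 38
f 13 39 27
f 39 18 40
f 27 40 14
f 39 40 27
f 11 23 47
f 23 13 48
f 47 48 20
f 23 48 47
f 15 28 44
f 28 11 43
f 44 43 19
f 28 43 44
f 17 35 36
f 35 15 32
f 36 32 16
f 35 32 36
f 18 41 37
f 41 17 33
f 37 33 10
f 41 33 37



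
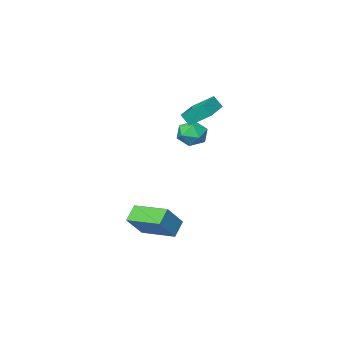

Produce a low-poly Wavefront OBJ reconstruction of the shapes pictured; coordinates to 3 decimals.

v 2.356 0.023 -4.699
v 1.602 -0.34 -3.911
v 1.603 2.017 -4.502
v 0.849 1.654 -3.713
v 3.551 0.346 -3.407
v 2.797 -0.017 -2.618
v 2.798 2.34 -3.209
v 2.044 1.977 -2.421
v -2.215 -0.996 2.657
v -2.939 -0.016 3.496
v -0.567 0.256 2.616
v -1.292 1.236 3.455
v -1.908 -1.376 3.365
v -2.633 -0.396 4.204
v -0.261 -0.124 3.324
v -0.985 0.856 4.163
v -2.212 -0.388 1.867
v -1.42 -0.035 1.463
v -1.74 -1.825 1.537
v -0.948 -1.472 1.133
v -1.07 -1.411 2.08
v -1.362 -0.523 2.284
v -1.798 -1.337 0.716
v -2.09 -0.449 0.92
v -1.164 -0.622 0.752
v -0.714 -0.667 1.595
v -2.446 -1.193 1.405
v -1.996 -1.238 2.248
f 2 4 1
f 5 2 1
f 1 4 3
f 3 5 1
f 2 8 4
f 6 2 5
f 6 8 2
f 4 8 3
f 7 5 3
f 3 8 7
f 7 6 5
f 8 6 7
f 10 12 9
f 13 10 9
f 9 12 11
f 11 13 9
f 10 16 12
f 14 10 13
f 14 16 10
f 12 16 11
f 15 13 11
f 11 16 15
f 15 14 13
f 16 14 15
f 17 28 22
f 17 22 18
f 17 18 24
f 17 24 27
f 17 27 28
f 18 22 26
f 22 28 21
f 28 27 19
f 27 24 23
f 24 18 25
f 20 26 21
f 20 21 19
f 20 19 23
f 20 23 25
f 20 25 26
f 21 26 22
f 19 21 28
f 23 19 27
f 25 23 24
f 26 25 18



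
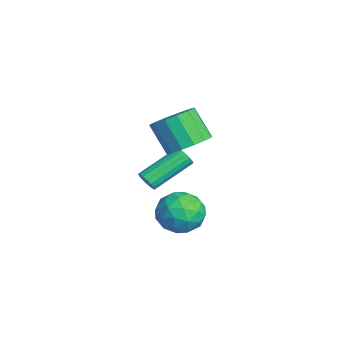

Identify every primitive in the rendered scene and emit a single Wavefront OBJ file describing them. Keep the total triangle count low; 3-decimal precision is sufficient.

v 1.724 1.95 -1.219
v 2.707 2.143 -1.754
v 2.593 0.877 -0.006
v 3.576 1.07 -0.541
v 3.068 1.908 0.033
v 2.531 2.571 -0.717
v 2.769 0.449 -1.043
v 2.232 1.112 -1.793
v 3.353 1.215 -1.645
v 3.538 2.116 -0.98
v 1.762 0.904 -0.78
v 1.947 1.805 -0.115
v 2.139 2.141 -1.593
v 3.161 0.879 -0.167
v 2.862 1.372 0.17
v 3.44 1.485 -0.144
v 2.036 2.392 -0.983
v 2.614 2.505 -1.297
v 2.826 2.368 -0.248
v 2.686 0.515 -0.463
v 3.264 0.628 -0.777
v 1.86 1.535 -1.616
v 2.438 1.648 -1.93
v 2.474 0.652 -1.512
v 3.097 1.708 -1.843
v 3.607 1.078 -1.13
v 3.133 0.713 -1.426
v 2.817 1.103 -1.866
v 3.206 2.238 -1.452
v 3.716 1.608 -0.739
v 3.418 2.1 -0.402
v 3.102 2.49 -0.843
v 3.585 1.693 -1.388
v 1.584 1.412 -1.021
v 2.094 0.782 -0.308
v 2.198 0.53 -0.917
v 1.882 0.92 -1.358
v 1.693 1.942 -0.63
v 2.203 1.312 0.083
v 2.483 1.917 0.106
v 2.167 2.307 -0.334
v 1.715 1.327 -0.372
v 1.515 0.302 0.433
v 1.864 0.588 0.155
v 1.214 2.344 1.15
v 0.865 2.058 1.427
v 1.655 0.592 0.012
v 1.005 2.348 1.006
v 1.414 0.529 -0.035
v 0.764 2.285 0.959
v 1.196 0.415 0.025
v 0.545 2.171 1.019
v 1.051 0.274 0.179
v 0.401 2.03 1.173
v 1.012 0.14 0.391
v 0.362 1.896 1.385
v 1.089 0.043 0.612
v 0.439 1.799 1.606
v 1.263 0.005 0.793
v 0.613 1.761 1.787
v 1.495 0.036 0.891
v 0.845 1.791 1.885
v 1.732 0.127 0.884
v 1.081 1.883 1.878
v 1.919 0.259 0.774
v 1.268 2.014 1.768
v 2.013 0.4 0.586
v 1.363 2.156 1.58
v 1.994 0.519 0.362
v 1.343 2.275 1.357
v 2.486 1.914 3.031
v 3.149 2.424 3.65
v 2.356 1.856 4.968
v 1.694 1.346 4.349
v 2.748 2.772 3.558
v 1.955 2.203 4.876
v 2.277 2.89 3.326
v 1.484 2.321 4.644
v 1.862 2.746 3.014
v 1.069 2.177 4.332
v 1.614 2.38 2.707
v 0.822 1.811 4.025
v 1.6 1.889 2.487
v 0.808 1.32 3.805
v 1.824 1.404 2.412
v 1.031 0.836 3.73
v 2.225 1.057 2.504
v 1.432 0.488 3.822
v 2.696 0.939 2.736
v 1.903 0.37 4.054
v 3.111 1.083 3.048
v 2.318 0.514 4.366
v 3.358 1.449 3.355
v 2.566 0.88 4.673
v 3.372 1.94 3.575
v 2.58 1.371 4.893
f 1 38 17
f 38 12 41
f 17 41 6
f 38 41 17
f 1 17 13
f 17 6 18
f 13 18 2
f 17 18 13
f 1 13 22
f 13 2 23
f 22 23 8
f 13 23 22
f 1 22 34
f 22 8 37
f 34 37 11
f 22 37 34
f 1 34 38
f 34 11 42
f 38 42 12
f 34 42 38
f 2 18 29
f 18 6 32
f 29 32 10
f 18 32 29
f 6 41 19
f 41 12 40
f 19 40 5
f 41 40 19
f 12 42 39
f 42 11 35
f 39 35 3
f 42 35 39
f 11 37 36
f 37 8 24
f 36 24 7
f 37 24 36
f 8 23 28
f 23 2 25
f 28 25 9
f 23 25 28
f 4 30 16
f 30 10 31
f 16 31 5
f 30 31 16
f 4 16 14
f 16 5 15
f 14 15 3
f 16 15 14
f 4 14 21
f 14 3 20
f 21 20 7
f 14 20 21
f 4 21 26
f 21 7 27
f 26 27 9
f 21 27 26
f 4 26 30
f 26 9 33
f 30 33 10
f 26 33 30
f 5 31 19
f 31 10 32
f 19 32 6
f 31 32 19
f 3 15 39
f 15 5 40
f 39 40 12
f 15 40 39
f 7 20 36
f 20 3 35
f 36 35 11
f 20 35 36
f 9 27 28
f 27 7 24
f 28 24 8
f 27 24 28
f 10 33 29
f 33 9 25
f 29 25 2
f 33 25 29
f 44 43 47
f 44 47 45
f 45 47 48
f 45 48 46
f 47 43 49
f 47 49 48
f 48 49 50
f 48 50 46
f 49 43 51
f 49 51 50
f 50 51 52
f 50 52 46
f 51 43 53
f 51 53 52
f 52 53 54
f 52 54 46
f 53 43 55
f 53 55 54
f 54 55 56
f 54 56 46
f 55 43 57
f 55 57 56
f 56 57 58
f 56 58 46
f 57 43 59
f 57 59 58
f 58 59 60
f 58 60 46
f 59 43 61
f 59 61 60
f 60 61 62
f 60 62 46
f 61 43 63
f 61 63 62
f 62 63 64
f 62 64 46
f 63 43 65
f 63 65 64
f 64 65 66
f 64 66 46
f 65 43 67
f 65 67 66
f 66 67 68
f 66 68 46
f 67 43 69
f 67 69 68
f 68 69 70
f 68 70 46
f 69 43 44
f 69 44 70
f 70 44 45
f 70 45 46
f 72 71 75
f 72 75 73
f 73 75 76
f 73 76 74
f 75 71 77
f 75 77 76
f 76 77 78
f 76 78 74
f 77 71 79
f 77 79 78
f 78 79 80
f 78 80 74
f 79 71 81
f 79 81 80
f 80 81 82
f 80 82 74
f 81 71 83
f 81 83 82
f 82 83 84
f 82 84 74
f 83 71 85
f 83 85 84
f 84 85 86
f 84 86 74
f 85 71 87
f 85 87 86
f 86 87 88
f 86 88 74
f 87 71 89
f 87 89 88
f 88 89 90
f 88 90 74
f 89 71 91
f 89 91 90
f 90 91 92
f 90 92 74
f 91 71 93
f 91 93 92
f 92 93 94
f 92 94 74
f 93 71 95
f 93 95 94
f 94 95 96
f 94 96 74
f 95 71 72
f 95 72 96
f 96 72 73
f 96 73 74



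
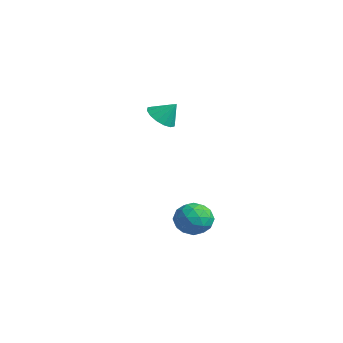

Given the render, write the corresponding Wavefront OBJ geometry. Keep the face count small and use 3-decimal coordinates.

v 3.531 -0.578 -2.949
v 4.145 -1.348 -2.428
v 2.855 -1.852 -4.032
v 3.469 -2.622 -3.511
v 2.619 -2.134 -2.98
v 3.037 -1.347 -2.311
v 3.963 -1.853 -4.149
v 4.381 -1.066 -3.48
v 4.412 -2.136 -3.169
v 3.582 -2.309 -2.447
v 3.418 -0.891 -4.013
v 2.588 -1.064 -3.291
v 3.897 -0.851 -2.594
v 3.103 -2.349 -3.866
v 2.603 -2.062 -3.555
v 2.964 -2.514 -3.248
v 3.246 -0.851 -2.525
v 3.607 -1.303 -2.218
v 2.71 -1.765 -2.543
v 3.393 -1.897 -4.242
v 3.754 -2.349 -3.935
v 4.036 -0.686 -3.212
v 4.397 -1.138 -2.905
v 4.29 -1.435 -3.917
v 4.416 -1.767 -2.723
v 4.018 -2.516 -3.359
v 4.308 -2.064 -3.735
v 4.554 -1.601 -3.341
v 3.928 -1.869 -2.298
v 3.53 -2.618 -2.935
v 3.03 -2.331 -2.623
v 3.276 -1.868 -2.229
v 4.085 -2.332 -2.734
v 3.47 -0.582 -3.525
v 3.072 -1.331 -4.162
v 3.724 -1.332 -4.231
v 3.97 -0.869 -3.837
v 2.982 -0.684 -3.101
v 2.584 -1.433 -3.737
v 2.446 -1.599 -3.119
v 2.692 -1.136 -2.725
v 2.915 -0.868 -3.726
v -3.318 0.103 1.552
v -2.594 -0.556 1.58
v -2.762 0.757 2.568
v -2.431 -0.197 1.261
v -2.507 0.243 1.019
v -2.799 0.645 0.921
v -3.231 0.902 0.991
v -3.686 0.946 1.211
v -4.042 0.763 1.523
v -4.204 0.404 1.843
v -4.129 -0.036 2.084
v -3.836 -0.438 2.183
v -3.405 -0.696 2.112
v -2.95 -0.739 1.892
f 1 38 17
f 38 12 41
f 17 41 6
f 38 41 17
f 1 17 13
f 17 6 18
f 13 18 2
f 17 18 13
f 1 13 22
f 13 2 23
f 22 23 8
f 13 23 22
f 1 22 34
f 22 8 37
f 34 37 11
f 22 37 34
f 1 34 38
f 34 11 42
f 38 42 12
f 34 42 38
f 2 18 29
f 18 6 32
f 29 32 10
f 18 32 29
f 6 41 19
f 41 12 40
f 19 40 5
f 41 40 19
f 12 42 39
f 42 11 35
f 39 35 3
f 42 35 39
f 11 37 36
f 37 8 24
f 36 24 7
f 37 24 36
f 8 23 28
f 23 2 25
f 28 25 9
f 23 25 28
f 4 30 16
f 30 10 31
f 16 31 5
f 30 31 16
f 4 16 14
f 16 5 15
f 14 15 3
f 16 15 14
f 4 14 21
f 14 3 20
f 21 20 7
f 14 20 21
f 4 21 26
f 21 7 27
f 26 27 9
f 21 27 26
f 4 26 30
f 26 9 33
f 30 33 10
f 26 33 30
f 5 31 19
f 31 10 32
f 19 32 6
f 31 32 19
f 3 15 39
f 15 5 40
f 39 40 12
f 15 40 39
f 7 20 36
f 20 3 35
f 36 35 11
f 20 35 36
f 9 27 28
f 27 7 24
f 28 24 8
f 27 24 28
f 10 33 29
f 33 9 25
f 29 25 2
f 33 25 29
f 44 43 46
f 44 46 45
f 46 43 47
f 46 47 45
f 47 43 48
f 47 48 45
f 48 43 49
f 48 49 45
f 49 43 50
f 49 50 45
f 50 43 51
f 50 51 45
f 51 43 52
f 51 52 45
f 52 43 53
f 52 53 45
f 53 43 54
f 53 54 45
f 54 43 55
f 54 55 45
f 55 43 56
f 55 56 45
f 56 43 44
f 56 44 45



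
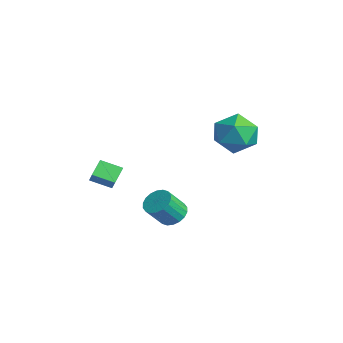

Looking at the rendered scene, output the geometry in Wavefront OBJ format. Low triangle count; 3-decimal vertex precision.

v -1.966 -0.431 -3.774
v -1.258 -0.206 -3.669
v -1.146 -1.065 -2.582
v -1.854 -1.289 -2.686
v -1.432 0.008 -3.482
v -1.321 -0.85 -2.394
v -1.712 0.136 -3.352
v -1.601 -0.723 -2.265
v -2.042 0.151 -3.306
v -1.931 -0.708 -2.219
v -2.357 0.051 -3.353
v -2.246 -0.808 -2.266
v -2.595 -0.144 -3.483
v -2.483 -1.003 -2.396
v -2.708 -0.396 -3.67
v -2.596 -1.255 -2.583
v -2.674 -0.655 -3.878
v -2.562 -1.514 -2.791
v -2.499 -0.87 -4.066
v -2.388 -1.728 -2.978
v -2.219 -0.997 -4.195
v -2.108 -1.856 -3.108
v -1.889 -1.012 -4.241
v -1.778 -1.871 -3.154
v -1.574 -0.912 -4.194
v -1.463 -1.771 -3.107
v -1.337 -0.717 -4.064
v -1.225 -1.576 -2.977
v -1.224 -0.465 -3.877
v -1.112 -1.324 -2.79
v -3.576 2.954 0.579
v -2.892 3.95 0.537
v -1.988 1.85 0.283
v -1.304 2.846 0.241
v -1.808 2.503 1.285
v -2.79 3.185 1.468
v -2.09 2.615 -0.648
v -3.072 3.297 -0.465
v -1.974 3.74 -0.221
v -1.799 3.671 0.973
v -3.081 2.129 -0.153
v -2.906 2.06 1.041
v -4.267 -3.531 -2.041
v -4.807 -2.9 -1.519
v -3.659 -2.679 -2.441
v -4.198 -2.049 -1.919
v -3.722 -3.611 -1.381
v -4.261 -2.981 -0.859
v -3.113 -2.76 -1.781
v -3.653 -2.129 -1.259
f 2 1 5
f 2 5 3
f 3 5 6
f 3 6 4
f 5 1 7
f 5 7 6
f 6 7 8
f 6 8 4
f 7 1 9
f 7 9 8
f 8 9 10
f 8 10 4
f 9 1 11
f 9 11 10
f 10 11 12
f 10 12 4
f 11 1 13
f 11 13 12
f 12 13 14
f 12 14 4
f 13 1 15
f 13 15 14
f 14 15 16
f 14 16 4
f 15 1 17
f 15 17 16
f 16 17 18
f 16 18 4
f 17 1 19
f 17 19 18
f 18 19 20
f 18 20 4
f 19 1 21
f 19 21 20
f 20 21 22
f 20 22 4
f 21 1 23
f 21 23 22
f 22 23 24
f 22 24 4
f 23 1 25
f 23 25 24
f 24 25 26
f 24 26 4
f 25 1 27
f 25 27 26
f 26 27 28
f 26 28 4
f 27 1 29
f 27 29 28
f 28 29 30
f 28 30 4
f 29 1 2
f 29 2 30
f 30 2 3
f 30 3 4
f 31 42 36
f 31 36 32
f 31 32 38
f 31 38 41
f 31 41 42
f 32 36 40
f 36 42 35
f 42 41 33
f 41 38 37
f 38 32 39
f 34 40 35
f 34 35 33
f 34 33 37
f 34 37 39
f 34 39 40
f 35 40 36
f 33 35 42
f 37 33 41
f 39 37 38
f 40 39 32
f 44 46 43
f 47 44 43
f 43 46 45
f 45 47 43
f 44 50 46
f 48 44 47
f 48 50 44
f 46 50 45
f 49 47 45
f 45 50 49
f 49 48 47
f 50 48 49



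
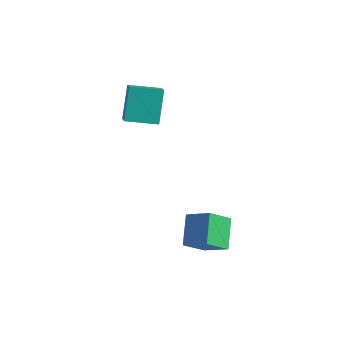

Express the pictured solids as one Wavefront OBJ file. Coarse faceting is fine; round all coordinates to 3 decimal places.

v 3.291 -2.548 -3.588
v 2.68 -1.174 -2.694
v 3.943 -1.565 -4.654
v 3.331 -0.191 -3.761
v 4.589 -2.509 -2.759
v 3.977 -1.135 -1.866
v 5.24 -1.526 -3.826
v 4.629 -0.152 -2.932
v -2.649 1.659 -0.056
v -3.066 2.884 1.509
v -1.156 2.544 -0.351
v -1.573 3.768 1.214
v -2.107 0.972 0.626
v -2.524 2.196 2.191
v -0.614 1.856 0.331
v -1.031 3.081 1.896
f 2 4 1
f 5 2 1
f 1 4 3
f 3 5 1
f 2 8 4
f 6 2 5
f 6 8 2
f 4 8 3
f 7 5 3
f 3 8 7
f 7 6 5
f 8 6 7
f 10 12 9
f 13 10 9
f 9 12 11
f 11 13 9
f 10 16 12
f 14 10 13
f 14 16 10
f 12 16 11
f 15 13 11
f 11 16 15
f 15 14 13
f 16 14 15



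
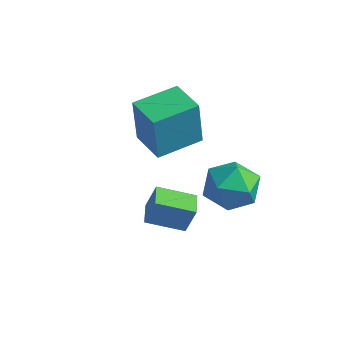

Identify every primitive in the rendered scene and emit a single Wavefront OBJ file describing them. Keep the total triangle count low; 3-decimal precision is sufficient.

v 2.459 0.091 -0.905
v 2.932 0.705 -0.032
v 4.008 -0.985 -0.988
v 4.481 -0.371 -0.115
v 3.569 -1.069 0.089
v 2.611 -0.404 0.141
v 4.329 0.124 -1.161
v 3.371 0.789 -1.109
v 4.088 0.725 -0.19
v 3.618 -0.012 0.583
v 3.322 -0.268 -1.603
v 2.852 -1.005 -0.83
v 2.609 -3.861 -0.445
v 2.934 -3.653 0.691
v 2.009 -3.125 -0.409
v 2.334 -2.917 0.728
v 3.706 -2.943 -0.928
v 4.031 -2.735 0.209
v 3.106 -2.207 -0.891
v 3.431 -1.999 0.245
v -1.523 0.333 -0.985
v -1.578 0.169 1.148
v -0.911 2.168 -0.828
v -0.966 2.003 1.305
v -0.034 -0.163 -0.985
v -0.089 -0.328 1.148
v 0.578 1.671 -0.828
v 0.523 1.507 1.305
f 1 12 6
f 1 6 2
f 1 2 8
f 1 8 11
f 1 11 12
f 2 6 10
f 6 12 5
f 12 11 3
f 11 8 7
f 8 2 9
f 4 10 5
f 4 5 3
f 4 3 7
f 4 7 9
f 4 9 10
f 5 10 6
f 3 5 12
f 7 3 11
f 9 7 8
f 10 9 2
f 14 16 13
f 17 14 13
f 13 16 15
f 15 17 13
f 14 20 16
f 18 14 17
f 18 20 14
f 16 20 15
f 19 17 15
f 15 20 19
f 19 18 17
f 20 18 19
f 22 24 21
f 25 22 21
f 21 24 23
f 23 25 21
f 22 28 24
f 26 22 25
f 26 28 22
f 24 28 23
f 27 25 23
f 23 28 27
f 27 26 25
f 28 26 27



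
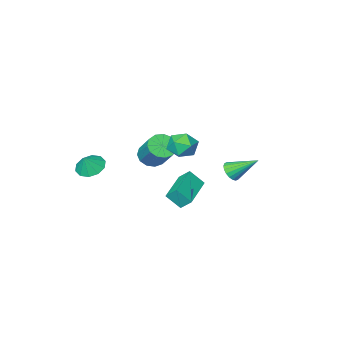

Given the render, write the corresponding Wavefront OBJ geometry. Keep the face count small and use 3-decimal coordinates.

v -0.73 -4.26 -0.792
v 0.092 -4.188 -0.997
v 0.332 -2.708 0.488
v -0.49 -2.78 0.692
v -0.144 -3.875 -1.272
v 0.097 -2.394 0.213
v -0.565 -3.683 -1.394
v -0.325 -2.203 0.09
v -1.039 -3.675 -1.326
v -0.799 -2.195 0.159
v -1.415 -3.852 -1.088
v -1.175 -2.372 0.397
v -1.573 -4.159 -0.756
v -1.333 -2.679 0.728
v -1.464 -4.498 -0.436
v -1.224 -3.018 1.049
v -1.122 -4.762 -0.229
v -0.882 -3.282 1.256
v -0.655 -4.866 -0.201
v -0.415 -3.386 1.284
v -0.212 -4.777 -0.36
v 0.028 -3.297 1.124
v 0.066 -4.525 -0.657
v 0.306 -3.045 0.827
v 1.225 1.642 0.923
v 0.903 2.165 1.511
v 0.663 2.175 0.142
v 0.342 2.698 0.73
v 2.838 2.942 0.65
v 2.517 3.465 1.238
v 2.277 3.475 -0.131
v 1.955 3.998 0.457
v 3.395 -3.813 -0.221
v 3.854 -3.177 -0.62
v 3.885 -3.627 0.641
v 3.403 -2.954 -0.412
v 2.949 -3.06 -0.131
v 2.666 -3.453 0.115
v 2.661 -3.984 0.233
v 2.936 -4.45 0.177
v 3.386 -4.672 -0.031
v 3.84 -4.567 -0.312
v 4.124 -4.174 -0.558
v 4.129 -3.643 -0.676
v -2.937 0.271 -0.581
v -2.515 0.151 -0.075
v -3.923 1.369 0.501
v -2.394 0.39 -0.207
v -2.381 0.605 -0.412
v -2.477 0.754 -0.652
v -2.665 0.808 -0.877
v -2.907 0.755 -1.044
v -3.154 0.607 -1.119
v -3.359 0.392 -1.088
v -3.479 0.153 -0.956
v -3.493 -0.062 -0.75
v -3.396 -0.211 -0.511
v -3.208 -0.265 -0.285
v -2.967 -0.212 -0.118
v -2.719 -0.064 -0.043
v -1.765 -1.135 1.406
v -1.274 -0.836 0.655
v -0.646 -2.124 1.745
v -0.155 -1.825 0.994
v -0.275 -1.253 1.738
v -0.967 -0.642 1.529
v -0.953 -2.318 0.871
v -1.645 -1.707 0.662
v -0.772 -1.567 0.324
v -0.353 -0.909 0.86
v -1.567 -2.051 1.54
v -1.148 -1.393 2.076
f 2 1 5
f 2 5 3
f 3 5 6
f 3 6 4
f 5 1 7
f 5 7 6
f 6 7 8
f 6 8 4
f 7 1 9
f 7 9 8
f 8 9 10
f 8 10 4
f 9 1 11
f 9 11 10
f 10 11 12
f 10 12 4
f 11 1 13
f 11 13 12
f 12 13 14
f 12 14 4
f 13 1 15
f 13 15 14
f 14 15 16
f 14 16 4
f 15 1 17
f 15 17 16
f 16 17 18
f 16 18 4
f 17 1 19
f 17 19 18
f 18 19 20
f 18 20 4
f 19 1 21
f 19 21 20
f 20 21 22
f 20 22 4
f 21 1 23
f 21 23 22
f 22 23 24
f 22 24 4
f 23 1 2
f 23 2 24
f 24 2 3
f 24 3 4
f 26 28 25
f 29 26 25
f 25 28 27
f 27 29 25
f 26 32 28
f 30 26 29
f 30 32 26
f 28 32 27
f 31 29 27
f 27 32 31
f 31 30 29
f 32 30 31
f 34 33 36
f 34 36 35
f 36 33 37
f 36 37 35
f 37 33 38
f 37 38 35
f 38 33 39
f 38 39 35
f 39 33 40
f 39 40 35
f 40 33 41
f 40 41 35
f 41 33 42
f 41 42 35
f 42 33 43
f 42 43 35
f 43 33 44
f 43 44 35
f 44 33 34
f 44 34 35
f 46 45 48
f 46 48 47
f 48 45 49
f 48 49 47
f 49 45 50
f 49 50 47
f 50 45 51
f 50 51 47
f 51 45 52
f 51 52 47
f 52 45 53
f 52 53 47
f 53 45 54
f 53 54 47
f 54 45 55
f 54 55 47
f 55 45 56
f 55 56 47
f 56 45 57
f 56 57 47
f 57 45 58
f 57 58 47
f 58 45 59
f 58 59 47
f 59 45 60
f 59 60 47
f 60 45 46
f 60 46 47
f 61 72 66
f 61 66 62
f 61 62 68
f 61 68 71
f 61 71 72
f 62 66 70
f 66 72 65
f 72 71 63
f 71 68 67
f 68 62 69
f 64 70 65
f 64 65 63
f 64 63 67
f 64 67 69
f 64 69 70
f 65 70 66
f 63 65 72
f 67 63 71
f 69 67 68
f 70 69 62



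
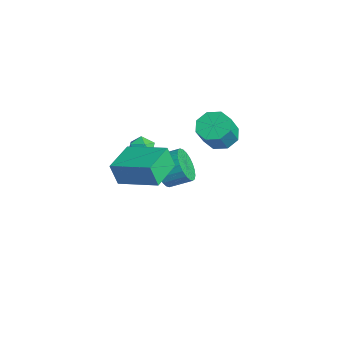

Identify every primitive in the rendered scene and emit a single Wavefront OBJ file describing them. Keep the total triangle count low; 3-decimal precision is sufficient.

v 3.721 -3.371 0.398
v 3.573 -3.702 1.563
v 2.483 -2.148 0.588
v 2.335 -2.479 1.753
v 5.205 -1.961 0.987
v 5.057 -2.292 2.152
v 3.967 -0.738 1.177
v 3.819 -1.069 2.342
v -1.849 0.199 -1.439
v -1.299 -0.121 -1.851
v -2.561 -0.779 -1.629
v -2.011 -1.099 -2.041
v -1.924 -1.015 -1.294
v -1.484 -0.41 -1.176
v -2.376 -0.49 -2.304
v -1.936 0.115 -2.186
v -1.625 -0.546 -2.385
v -1.346 -0.871 -1.761
v -2.514 -0.029 -1.719
v -2.235 -0.354 -1.095
v -1.706 0.578 -3.512
v -1.066 0.018 -2.968
v -0.613 1.061 -2.425
v -1.254 1.622 -2.968
v -0.85 0.091 -3.29
v -0.397 1.134 -2.746
v -0.764 0.239 -3.645
v -0.312 1.282 -3.102
v -0.822 0.439 -3.98
v -0.37 1.482 -3.436
v -1.015 0.66 -4.243
v -0.562 1.703 -3.7
v -1.312 0.868 -4.395
v -0.86 1.911 -3.852
v -1.67 1.032 -4.413
v -1.218 2.075 -3.87
v -2.033 1.128 -4.294
v -1.581 2.171 -3.75
v -2.347 1.139 -4.055
v -1.894 2.182 -3.512
v -2.563 1.066 -3.734
v -2.11 2.109 -3.19
v -2.648 0.918 -3.378
v -2.196 1.961 -2.835
v -2.59 0.718 -3.044
v -2.138 1.761 -2.5
v -2.398 0.497 -2.78
v -1.945 1.54 -2.237
v -2.1 0.289 -2.628
v -1.648 1.332 -2.085
v -1.742 0.125 -2.61
v -1.29 1.168 -2.067
v -1.379 0.029 -2.73
v -0.927 1.072 -2.186
v -0.975 3.294 -0.998
v -0.487 2.722 -1.545
v 0.183 2.074 -0.269
v -0.305 2.646 0.278
v -0.144 3.333 -1.414
v 0.526 2.684 -0.139
v -0.289 3.92 -1.04
v 0.381 3.272 0.236
v -0.835 4.141 -0.641
v -0.165 3.493 0.635
v -1.463 3.866 -0.451
v -0.793 3.218 0.825
v -1.806 3.256 -0.581
v -1.136 2.607 0.694
v -1.661 2.668 -0.956
v -0.991 2.02 0.32
v -1.115 2.447 -1.355
v -0.445 1.799 -0.079
f 2 4 1
f 5 2 1
f 1 4 3
f 3 5 1
f 2 8 4
f 6 2 5
f 6 8 2
f 4 8 3
f 7 5 3
f 3 8 7
f 7 6 5
f 8 6 7
f 9 20 14
f 9 14 10
f 9 10 16
f 9 16 19
f 9 19 20
f 10 14 18
f 14 20 13
f 20 19 11
f 19 16 15
f 16 10 17
f 12 18 13
f 12 13 11
f 12 11 15
f 12 15 17
f 12 17 18
f 13 18 14
f 11 13 20
f 15 11 19
f 17 15 16
f 18 17 10
f 22 21 25
f 22 25 23
f 23 25 26
f 23 26 24
f 25 21 27
f 25 27 26
f 26 27 28
f 26 28 24
f 27 21 29
f 27 29 28
f 28 29 30
f 28 30 24
f 29 21 31
f 29 31 30
f 30 31 32
f 30 32 24
f 31 21 33
f 31 33 32
f 32 33 34
f 32 34 24
f 33 21 35
f 33 35 34
f 34 35 36
f 34 36 24
f 35 21 37
f 35 37 36
f 36 37 38
f 36 38 24
f 37 21 39
f 37 39 38
f 38 39 40
f 38 40 24
f 39 21 41
f 39 41 40
f 40 41 42
f 40 42 24
f 41 21 43
f 41 43 42
f 42 43 44
f 42 44 24
f 43 21 45
f 43 45 44
f 44 45 46
f 44 46 24
f 45 21 47
f 45 47 46
f 46 47 48
f 46 48 24
f 47 21 49
f 47 49 48
f 48 49 50
f 48 50 24
f 49 21 51
f 49 51 50
f 50 51 52
f 50 52 24
f 51 21 53
f 51 53 52
f 52 53 54
f 52 54 24
f 53 21 22
f 53 22 54
f 54 22 23
f 54 23 24
f 56 55 59
f 56 59 57
f 57 59 60
f 57 60 58
f 59 55 61
f 59 61 60
f 60 61 62
f 60 62 58
f 61 55 63
f 61 63 62
f 62 63 64
f 62 64 58
f 63 55 65
f 63 65 64
f 64 65 66
f 64 66 58
f 65 55 67
f 65 67 66
f 66 67 68
f 66 68 58
f 67 55 69
f 67 69 68
f 68 69 70
f 68 70 58
f 69 55 71
f 69 71 70
f 70 71 72
f 70 72 58
f 71 55 56
f 71 56 72
f 72 56 57
f 72 57 58



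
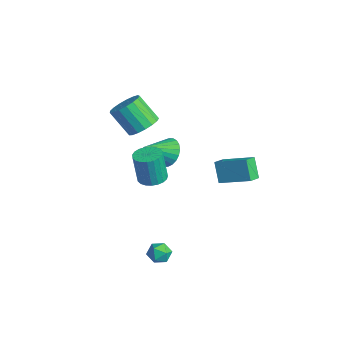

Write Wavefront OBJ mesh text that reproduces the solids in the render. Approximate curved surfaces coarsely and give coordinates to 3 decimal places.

v 3.41 -3.595 -2.511
v 3.708 -3.258 -3.12
v 3.312 -4.642 -3.14
v 3.61 -4.305 -3.749
v 4.041 -4.436 -3.14
v 4.101 -3.789 -2.752
v 2.919 -4.111 -3.508
v 2.979 -3.464 -3.12
v 3.404 -3.576 -3.736
v 4.098 -3.778 -3.509
v 2.922 -4.122 -2.751
v 3.616 -4.324 -2.524
v -3.429 -1.723 1.925
v -2.553 -2.012 2.383
v -3.575 -2.746 3.873
v -4.451 -2.457 3.415
v -2.631 -1.557 2.555
v -3.653 -2.291 4.044
v -2.892 -1.139 2.582
v -3.913 -1.873 4.071
v -3.275 -0.855 2.458
v -4.297 -1.589 3.948
v -3.694 -0.77 2.213
v -4.716 -1.504 3.703
v -4.053 -0.903 1.901
v -5.074 -1.638 3.391
v -4.268 -1.224 1.595
v -5.29 -1.959 3.085
v -4.291 -1.66 1.365
v -5.313 -2.394 2.855
v -4.117 -2.109 1.263
v -5.139 -2.844 2.753
v -3.785 -2.471 1.313
v -4.807 -3.205 2.802
v -3.372 -2.66 1.502
v -4.393 -3.395 2.992
v -2.971 -2.636 1.789
v -3.993 -3.37 3.279
v -2.676 -2.402 2.107
v -3.698 -3.136 3.597
v 1.738 0.499 -0.039
v 0.976 0.591 1.168
v 1.263 1.253 -0.396
v 0.501 1.345 0.811
v 3.139 1.755 0.749
v 2.377 1.847 1.956
v 2.664 2.509 0.392
v 1.902 2.601 1.599
v 1.362 -3.35 1.46
v 1.95 -2.761 1.578
v 1.785 -2.981 3.498
v 1.198 -3.57 3.38
v 1.656 -2.571 1.574
v 1.491 -2.792 3.495
v 1.312 -2.516 1.551
v 1.147 -2.737 3.472
v 0.977 -2.605 1.512
v 0.812 -2.826 3.432
v 0.708 -2.823 1.464
v 0.543 -3.044 3.384
v 0.552 -3.132 1.415
v 0.387 -3.353 3.336
v 0.537 -3.479 1.374
v 0.372 -3.699 3.294
v 0.664 -3.803 1.348
v 0.499 -4.023 3.268
v 0.912 -4.049 1.341
v 0.747 -4.269 3.261
v 1.238 -4.174 1.355
v 1.073 -4.394 3.275
v 1.585 -4.156 1.386
v 1.421 -4.377 3.307
v 1.894 -3.999 1.431
v 1.729 -4.22 3.351
v 2.111 -3.73 1.48
v 1.946 -3.95 3.401
v 2.199 -3.395 1.526
v 2.034 -3.615 3.447
v 2.141 -3.052 1.561
v 1.976 -3.273 3.481
v -0.733 -1.441 1.463
v -0.329 -1.926 0.687
v -0.707 -2.979 2.437
v -0.01 -1.802 0.875
v 0.199 -1.623 1.151
v 0.266 -1.416 1.475
v 0.181 -1.214 1.798
v -0.043 -1.046 2.069
v -0.373 -0.938 2.248
v -0.757 -0.907 2.308
v -1.138 -0.957 2.239
v -1.457 -1.081 2.052
v -1.666 -1.26 1.775
v -1.733 -1.466 1.451
v -1.648 -1.669 1.129
v -1.423 -1.837 0.857
v -1.094 -1.945 0.678
v -0.71 -1.976 0.618
f 1 12 6
f 1 6 2
f 1 2 8
f 1 8 11
f 1 11 12
f 2 6 10
f 6 12 5
f 12 11 3
f 11 8 7
f 8 2 9
f 4 10 5
f 4 5 3
f 4 3 7
f 4 7 9
f 4 9 10
f 5 10 6
f 3 5 12
f 7 3 11
f 9 7 8
f 10 9 2
f 14 13 17
f 14 17 15
f 15 17 18
f 15 18 16
f 17 13 19
f 17 19 18
f 18 19 20
f 18 20 16
f 19 13 21
f 19 21 20
f 20 21 22
f 20 22 16
f 21 13 23
f 21 23 22
f 22 23 24
f 22 24 16
f 23 13 25
f 23 25 24
f 24 25 26
f 24 26 16
f 25 13 27
f 25 27 26
f 26 27 28
f 26 28 16
f 27 13 29
f 27 29 28
f 28 29 30
f 28 30 16
f 29 13 31
f 29 31 30
f 30 31 32
f 30 32 16
f 31 13 33
f 31 33 32
f 32 33 34
f 32 34 16
f 33 13 35
f 33 35 34
f 34 35 36
f 34 36 16
f 35 13 37
f 35 37 36
f 36 37 38
f 36 38 16
f 37 13 39
f 37 39 38
f 38 39 40
f 38 40 16
f 39 13 14
f 39 14 40
f 40 14 15
f 40 15 16
f 42 44 41
f 45 42 41
f 41 44 43
f 43 45 41
f 42 48 44
f 46 42 45
f 46 48 42
f 44 48 43
f 47 45 43
f 43 48 47
f 47 46 45
f 48 46 47
f 50 49 53
f 50 53 51
f 51 53 54
f 51 54 52
f 53 49 55
f 53 55 54
f 54 55 56
f 54 56 52
f 55 49 57
f 55 57 56
f 56 57 58
f 56 58 52
f 57 49 59
f 57 59 58
f 58 59 60
f 58 60 52
f 59 49 61
f 59 61 60
f 60 61 62
f 60 62 52
f 61 49 63
f 61 63 62
f 62 63 64
f 62 64 52
f 63 49 65
f 63 65 64
f 64 65 66
f 64 66 52
f 65 49 67
f 65 67 66
f 66 67 68
f 66 68 52
f 67 49 69
f 67 69 68
f 68 69 70
f 68 70 52
f 69 49 71
f 69 71 70
f 70 71 72
f 70 72 52
f 71 49 73
f 71 73 72
f 72 73 74
f 72 74 52
f 73 49 75
f 73 75 74
f 74 75 76
f 74 76 52
f 75 49 77
f 75 77 76
f 76 77 78
f 76 78 52
f 77 49 79
f 77 79 78
f 78 79 80
f 78 80 52
f 79 49 50
f 79 50 80
f 80 50 51
f 80 51 52
f 82 81 84
f 82 84 83
f 84 81 85
f 84 85 83
f 85 81 86
f 85 86 83
f 86 81 87
f 86 87 83
f 87 81 88
f 87 88 83
f 88 81 89
f 88 89 83
f 89 81 90
f 89 90 83
f 90 81 91
f 90 91 83
f 91 81 92
f 91 92 83
f 92 81 93
f 92 93 83
f 93 81 94
f 93 94 83
f 94 81 95
f 94 95 83
f 95 81 96
f 95 96 83
f 96 81 97
f 96 97 83
f 97 81 98
f 97 98 83
f 98 81 82
f 98 82 83

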